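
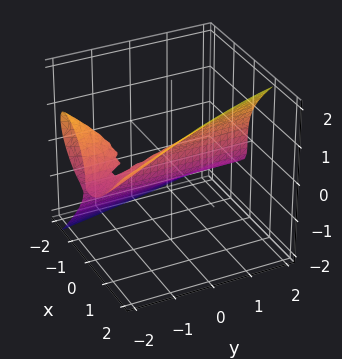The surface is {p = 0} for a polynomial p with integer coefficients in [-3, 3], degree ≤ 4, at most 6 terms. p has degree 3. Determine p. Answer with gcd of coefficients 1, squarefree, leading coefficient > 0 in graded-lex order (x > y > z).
3*x^3 + 3*x*y*z - 3*z^3 + 2*x*y + 3*x

1. The degree is 3 — the shape is more complex than any degree-2 surface.
2. From the visible intercepts: it meets the z-axis at z = 0 (among the integer gridlines); it crosses the x-axis at the gridline x = 0; every point of the y-axis in the box is on the surface.
3. Together with the visible shape, these determine p as stated.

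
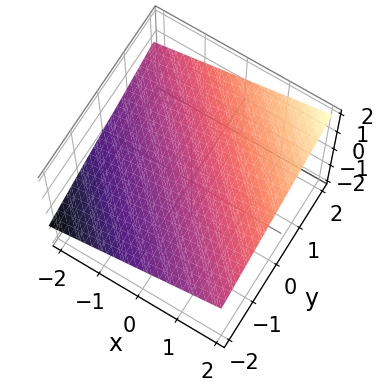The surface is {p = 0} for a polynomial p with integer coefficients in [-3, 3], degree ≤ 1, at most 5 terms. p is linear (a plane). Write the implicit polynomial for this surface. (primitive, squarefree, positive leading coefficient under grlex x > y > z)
x + y - 3*z + 2

First, the degree is 1 — every cross-section is a straight line — this is a plane.
Then, against the integer gridlines: one x-axis crossing is at x = -2; it crosses the y-axis at the gridline y = -2.
Finally, solving for integer coefficients yields p as stated.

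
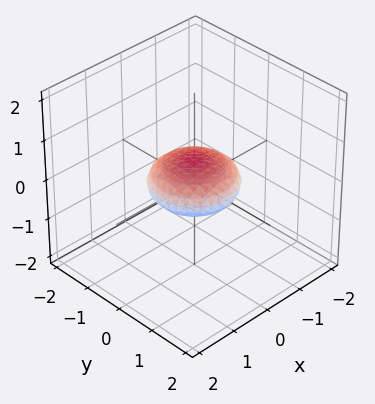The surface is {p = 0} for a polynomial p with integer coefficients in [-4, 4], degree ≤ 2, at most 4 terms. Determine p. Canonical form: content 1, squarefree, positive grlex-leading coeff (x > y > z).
deg p = 2.
Symmetries: rotational symmetry about the z-axis ⇒ p depends on x, y only through x² + y².
Reading off the gridlines: among the integer gridlines, it crosses the x-axis at x ∈ {-1, 1}; among the integer gridlines, it crosses the y-axis at y ∈ {-1, 1}; a circular section at z = 0 has radius exactly 1.
The integer polynomial consistent with all of this is the stated p.

x^2 + y^2 + 3*z^2 - 1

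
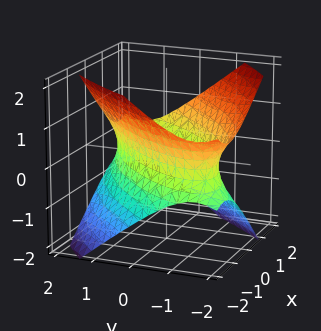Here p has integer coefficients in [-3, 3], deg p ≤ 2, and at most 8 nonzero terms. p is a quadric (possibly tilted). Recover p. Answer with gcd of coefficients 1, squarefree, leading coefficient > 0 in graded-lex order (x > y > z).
2*x^2 - 3*x*y - x*z + 2*y^2 - 3*z^2 - 3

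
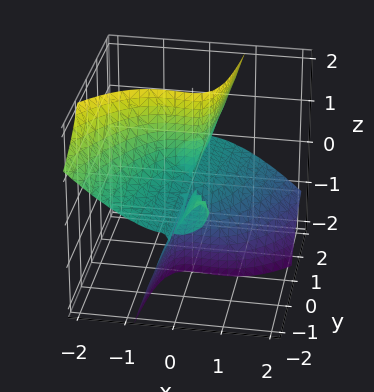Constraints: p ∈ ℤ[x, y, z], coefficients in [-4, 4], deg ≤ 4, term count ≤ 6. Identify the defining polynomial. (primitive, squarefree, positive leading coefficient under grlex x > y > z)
1. The picture has 2 separate pieces.
2. deg p = 3.
3. Observable constraints: every point of the z-axis in the box is on the surface; it meets the x-axis at x = 0 (among the integer gridlines); the visible y-axis segment lies entirely on the surface.
4. These observations pin down the coefficients.

2*x^3 + x^2*z + 2*x*y*z - y*z^2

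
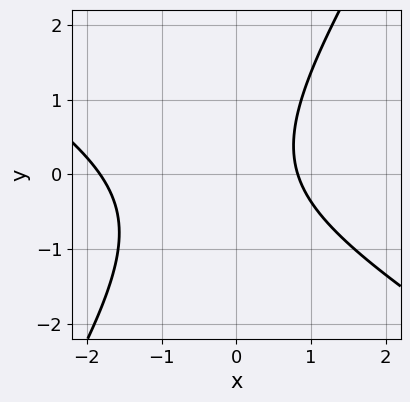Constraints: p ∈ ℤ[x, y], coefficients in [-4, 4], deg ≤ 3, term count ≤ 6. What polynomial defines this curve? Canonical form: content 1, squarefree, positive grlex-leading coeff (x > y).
2*x^2 + 2*x*y - 2*y^2 + 2*x - 3

First, degree: the shape is more complex than any degree-1 curve, so deg p = 2.
Next, from the axis intercepts and sections: the curve avoids every integer y-axis point in the box.
Finally, fitting integer coefficients to these (and the overall shape) gives p.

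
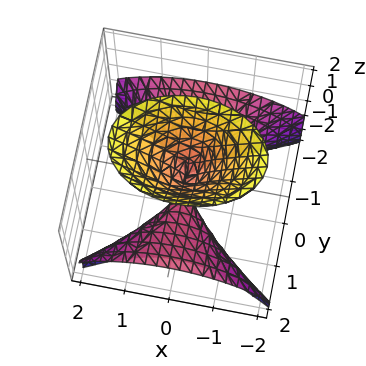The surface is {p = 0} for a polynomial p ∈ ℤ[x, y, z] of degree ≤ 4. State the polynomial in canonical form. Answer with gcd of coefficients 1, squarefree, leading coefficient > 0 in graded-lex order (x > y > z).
First, the picture has 3 separate pieces.
Next, degree: no degree-2 surface has this shape, so deg p = 3.
Next, reading off the gridlines: it meets the x-axis at x = 0 (among the integer gridlines); it crosses the z-axis at the gridline z = 0; the visible y-axis segment lies entirely on the surface.
Finally, putting this together gives p.

3*y^2*z - z^3 + 3*x^2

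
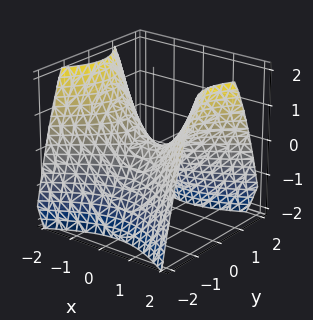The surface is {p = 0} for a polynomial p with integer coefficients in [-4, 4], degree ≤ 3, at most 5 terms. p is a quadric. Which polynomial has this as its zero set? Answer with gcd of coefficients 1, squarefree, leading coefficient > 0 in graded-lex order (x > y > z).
1. deg p = 2.
2. Symmetries: it's symmetric under x → −x, forcing even powers of x; it's symmetric under y → −y, forcing even powers of y.
3. Observable constraints: it meets the x-axis at x = 0 (among the integer gridlines); it crosses the y-axis at the gridline y = 0; it crosses the z-axis at the gridline z = 0.
4. Together with the visible shape, these determine p as stated.

2*x^2 - 3*y^2 - 3*z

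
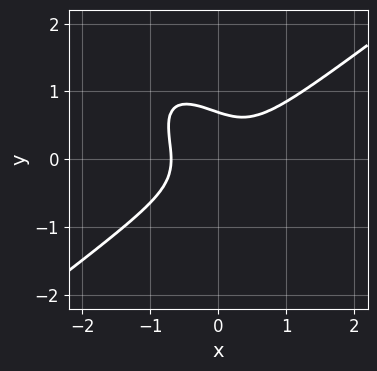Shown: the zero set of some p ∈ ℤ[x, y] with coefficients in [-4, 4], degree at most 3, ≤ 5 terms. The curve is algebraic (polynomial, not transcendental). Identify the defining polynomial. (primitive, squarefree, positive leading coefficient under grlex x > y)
3*x^3 - 3*x*y^2 - 3*y^3 + 1

deg p = 3.
Putting this together gives p.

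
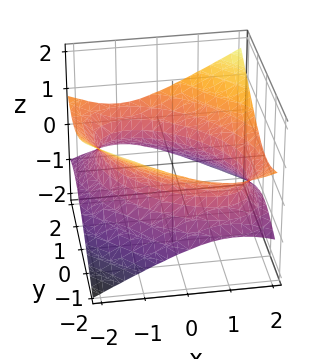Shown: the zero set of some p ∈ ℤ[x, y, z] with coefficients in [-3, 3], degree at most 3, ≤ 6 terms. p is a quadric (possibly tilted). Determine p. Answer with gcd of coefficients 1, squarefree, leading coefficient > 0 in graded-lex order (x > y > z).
x^2 + x*y + y^2 - 3*z^2 - 2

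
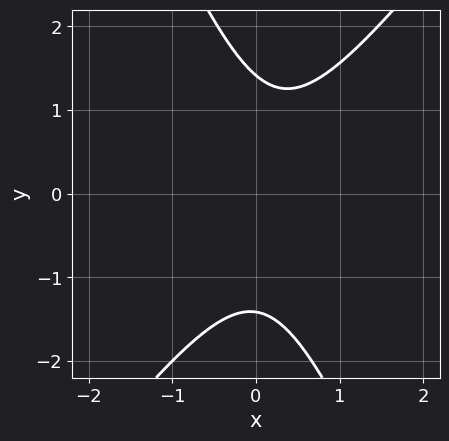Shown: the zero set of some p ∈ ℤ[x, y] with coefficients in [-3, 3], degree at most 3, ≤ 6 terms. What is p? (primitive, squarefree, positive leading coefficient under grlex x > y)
The degree is 2 — the shape is more complex than any degree-1 curve.
Reading off the gridlines: no x-intercept at any integer in the box.
Matching integer coefficients to the picture gives p.

3*x^2 - x*y - y^2 - x + 2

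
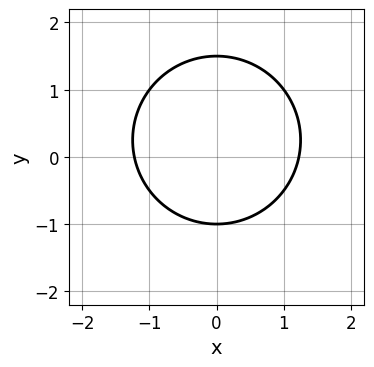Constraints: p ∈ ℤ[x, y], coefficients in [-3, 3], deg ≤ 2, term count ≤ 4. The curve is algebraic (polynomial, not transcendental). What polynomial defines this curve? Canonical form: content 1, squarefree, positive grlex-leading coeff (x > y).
2*x^2 + 2*y^2 - y - 3

1. deg p = 2. A generic line meets the curve in up to 2 points.
2. Symmetries: mirror symmetry x ↦ −x ⇒ only even powers of x.
3. Reading off the gridlines: one y-axis crossing is at y = -1.
4. Assembling these constraints gives the stated polynomial.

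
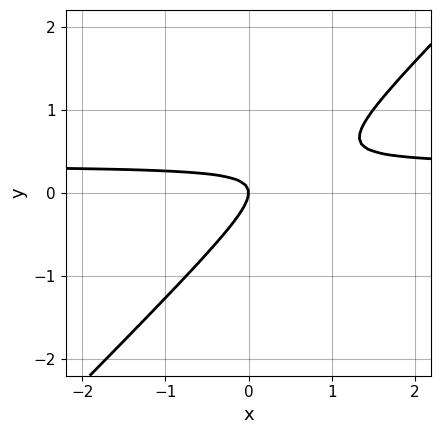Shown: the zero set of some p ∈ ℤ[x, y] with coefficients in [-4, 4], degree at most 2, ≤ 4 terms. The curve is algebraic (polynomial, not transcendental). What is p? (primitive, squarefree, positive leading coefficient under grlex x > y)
The degree is 2 — a generic line meets the curve in up to 2 points.
Checking where it meets the axes: it meets the x-axis at x = 0 (among the integer gridlines); it crosses the y-axis at the gridline y = 0.
Solving for integer coefficients yields p as stated.

3*x*y - 3*y^2 - x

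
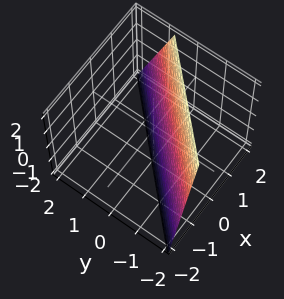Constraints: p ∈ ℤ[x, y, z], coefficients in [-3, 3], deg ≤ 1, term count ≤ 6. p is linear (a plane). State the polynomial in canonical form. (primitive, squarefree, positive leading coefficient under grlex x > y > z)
3*x - 3*y - z - 2

(a) deg p = 1.
(b) Reading off the gridlines: one z-axis crossing is at z = -2.
(c) Assembling these constraints gives the stated polynomial.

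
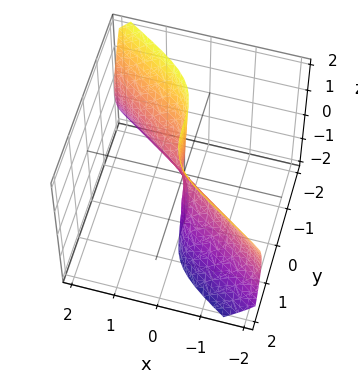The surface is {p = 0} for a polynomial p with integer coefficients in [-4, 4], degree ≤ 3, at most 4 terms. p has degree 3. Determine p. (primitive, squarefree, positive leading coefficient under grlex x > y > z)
x^3 + 2*x*z^2 + 2*y^3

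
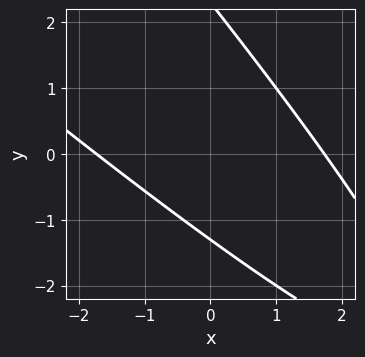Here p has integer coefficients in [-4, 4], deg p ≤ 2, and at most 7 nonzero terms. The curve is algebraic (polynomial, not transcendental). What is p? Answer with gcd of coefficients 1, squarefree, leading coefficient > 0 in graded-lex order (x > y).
x^2 + 2*x*y + y^2 - y - 3

First, degree: a generic line meets the curve in up to 2 points, so deg p = 2.
Finally, matching integer coefficients to the picture gives p.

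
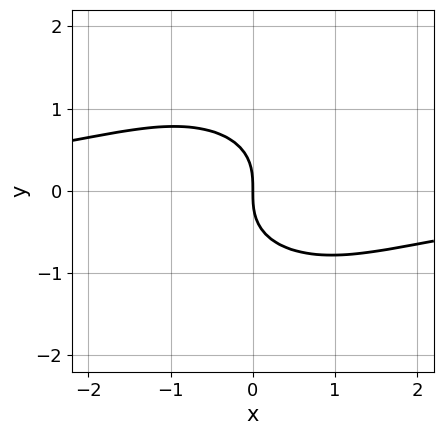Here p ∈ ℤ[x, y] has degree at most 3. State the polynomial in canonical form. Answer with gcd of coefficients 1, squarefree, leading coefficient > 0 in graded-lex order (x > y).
First, the degree is 3 — the shape is more complex than any degree-2 curve.
Next, against the integer gridlines: it meets the y-axis at y = 0 (among the integer gridlines); it meets the x-axis at x = 0 (among the integer gridlines).
Finally, matching integer coefficients to the picture gives p.

2*x^2*y + 3*y^3 + 3*x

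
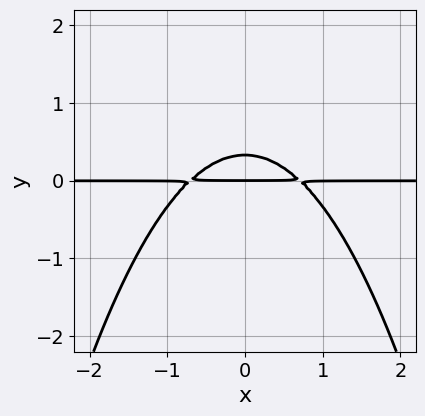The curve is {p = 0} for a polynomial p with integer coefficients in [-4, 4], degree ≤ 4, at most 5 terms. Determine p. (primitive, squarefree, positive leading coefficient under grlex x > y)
2*x^2*y + 3*y^2 - y

1. Degree: the shape is more complex than any degree-2 curve, so deg p = 3.
2. Symmetries: it's symmetric under x → −x, forcing even powers of x.
3. Observable constraints: every point of the x-axis in the box is on the curve; one y-axis crossing is at y = 0.
4. Fitting integer coefficients to these (and the overall shape) gives p.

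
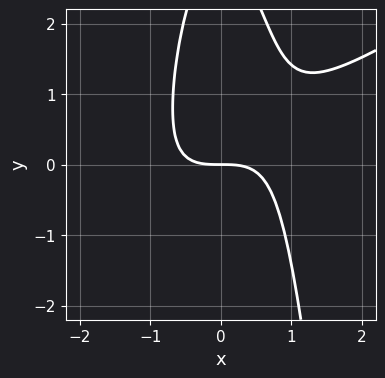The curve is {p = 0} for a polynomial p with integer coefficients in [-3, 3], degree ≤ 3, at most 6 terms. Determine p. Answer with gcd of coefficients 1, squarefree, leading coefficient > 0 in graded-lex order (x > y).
2*x^3 - 3*x^2*y - y^2 + 3*y

First, deg p = 3.
Then, from the axis intercepts and sections: one x-axis crossing is at x = 0; it meets the y-axis at y = 0 (among the integer gridlines).
Finally, these observations pin down the coefficients.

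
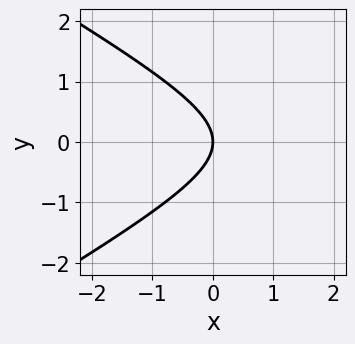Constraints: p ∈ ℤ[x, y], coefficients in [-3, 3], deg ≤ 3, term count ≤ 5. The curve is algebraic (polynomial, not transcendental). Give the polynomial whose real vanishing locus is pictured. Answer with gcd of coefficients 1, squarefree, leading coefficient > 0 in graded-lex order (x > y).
x^2 - 3*y^2 - 3*x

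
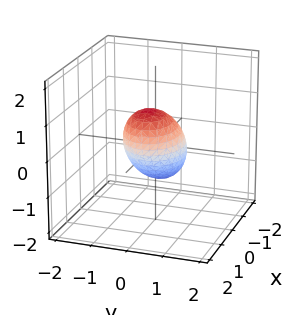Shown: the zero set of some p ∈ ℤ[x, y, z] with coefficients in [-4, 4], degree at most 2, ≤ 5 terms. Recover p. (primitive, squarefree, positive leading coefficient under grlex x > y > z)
First, deg p = 2. No degree-1 surface has this shape.
Then, from the axis intercepts and sections: among the integer gridlines, it crosses the z-axis at z ∈ {-1, 1}; the x-axis gridline crossings are at x ∈ {-1, 1}.
Finally, putting this together gives p.

2*x^2 - 2*x*z + 3*y^2 + 2*z^2 - 2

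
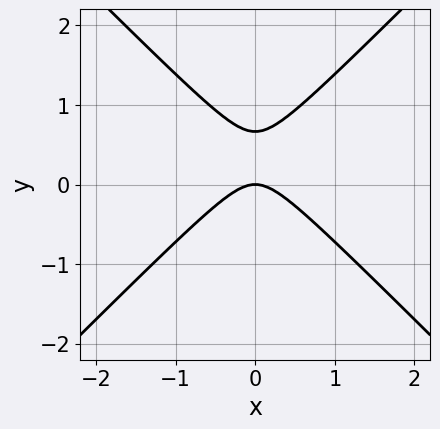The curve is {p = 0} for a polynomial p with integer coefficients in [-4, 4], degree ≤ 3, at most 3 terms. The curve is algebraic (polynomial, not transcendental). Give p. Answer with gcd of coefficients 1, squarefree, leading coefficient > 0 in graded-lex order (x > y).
3*x^2 - 3*y^2 + 2*y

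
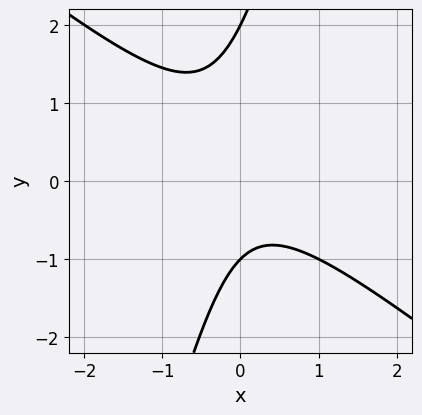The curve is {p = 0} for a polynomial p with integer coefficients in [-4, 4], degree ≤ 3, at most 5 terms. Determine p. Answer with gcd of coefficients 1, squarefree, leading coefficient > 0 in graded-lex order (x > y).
3*x^2 + 3*x*y - y^2 + y + 2

First, the degree is 2 — the shape is more complex than any degree-1 curve.
Next, reading off the gridlines: the y-axis gridline crossings are at y ∈ {-1, 2}; the curve avoids every integer x-axis point in the box.
Finally, matching integer coefficients to the picture gives p.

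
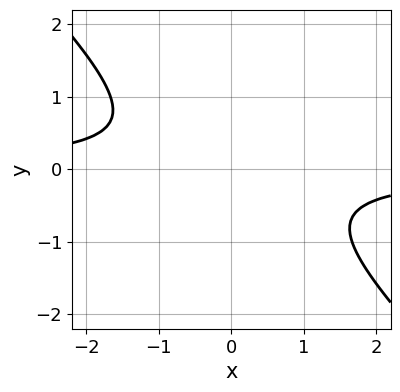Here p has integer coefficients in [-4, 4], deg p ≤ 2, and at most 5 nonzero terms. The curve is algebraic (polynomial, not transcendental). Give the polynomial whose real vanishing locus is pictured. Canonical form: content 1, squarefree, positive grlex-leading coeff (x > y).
First, the degree is 2 — no degree-1 curve has this shape.
Next, from the visible intercepts: it misses every integer gridline on the y-axis; it misses every integer gridline on the x-axis.
Finally, together with the visible shape, these determine p as stated.

3*x*y + 3*y^2 + 2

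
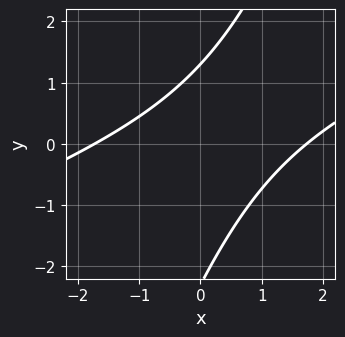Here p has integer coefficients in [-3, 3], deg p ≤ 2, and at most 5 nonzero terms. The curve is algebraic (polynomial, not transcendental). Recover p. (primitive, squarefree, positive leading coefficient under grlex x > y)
x^2 - 3*x*y + y^2 + y - 3

The degree is 2 — a generic line meets the curve in up to 2 points.
Solving for integer coefficients yields p as stated.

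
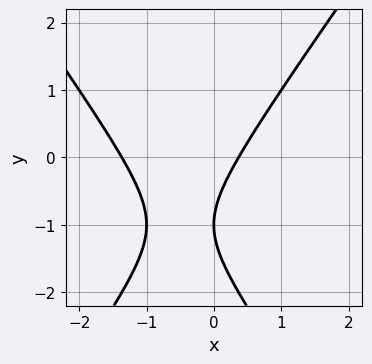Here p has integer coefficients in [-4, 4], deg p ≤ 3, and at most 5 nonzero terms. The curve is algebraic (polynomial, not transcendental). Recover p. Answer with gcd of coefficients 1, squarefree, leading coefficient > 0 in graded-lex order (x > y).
(a) Degree: the shape is more complex than any degree-1 curve, so deg p = 2.
(b) From the visible intercepts: one y-axis crossing is at y = -1.
(c) These observations pin down the coefficients.

2*x^2 - y^2 + 2*x - 2*y - 1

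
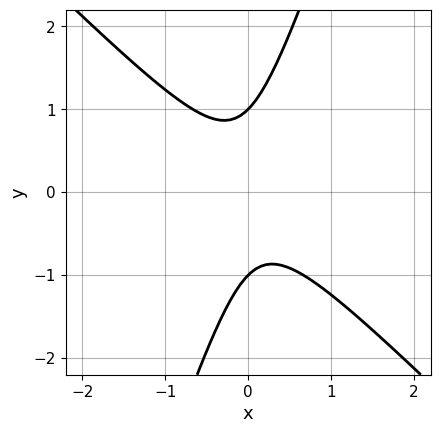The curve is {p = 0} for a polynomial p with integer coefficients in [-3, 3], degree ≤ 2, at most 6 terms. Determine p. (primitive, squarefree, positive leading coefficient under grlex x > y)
(a) The degree is 2 — no degree-1 curve has this shape.
(b) Reading off the gridlines: no x-intercept at any integer in the box; among the integer gridlines, it crosses the y-axis at y ∈ {-1, 1}.
(c) These observations pin down the coefficients.

3*x^2 + 2*x*y - y^2 + 1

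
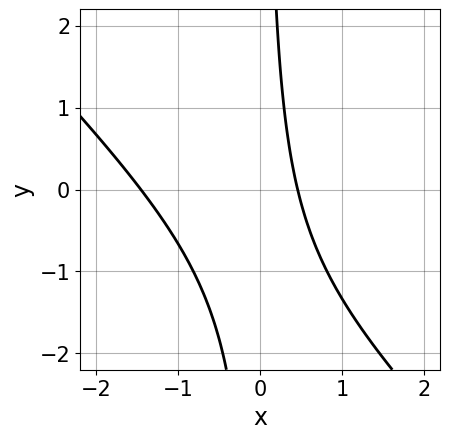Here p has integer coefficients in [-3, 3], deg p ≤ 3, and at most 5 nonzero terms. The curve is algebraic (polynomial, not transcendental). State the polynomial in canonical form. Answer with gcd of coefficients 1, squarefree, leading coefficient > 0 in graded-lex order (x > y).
3*x^2 + 3*x*y + 3*x - 2

(a) The degree is 2 — a generic line meets the curve in up to 2 points.
(b) Checking where it meets the axes: no y-intercept at any integer in the box.
(c) Matching integer coefficients to the picture gives p.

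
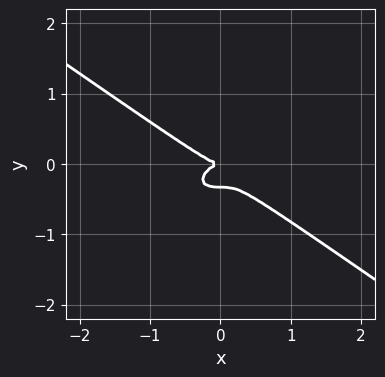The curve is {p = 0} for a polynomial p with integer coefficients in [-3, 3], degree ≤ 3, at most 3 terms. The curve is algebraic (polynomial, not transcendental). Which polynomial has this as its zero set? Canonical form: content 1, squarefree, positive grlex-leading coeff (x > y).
The degree is 3 — a generic line meets the curve in up to 3 points.
Checking where it meets the axes: one y-axis crossing is at y = 0; it meets the x-axis at x = 0 (among the integer gridlines).
Solving for integer coefficients yields p as stated.

x^3 + 3*y^3 + y^2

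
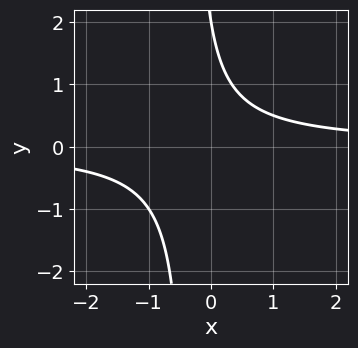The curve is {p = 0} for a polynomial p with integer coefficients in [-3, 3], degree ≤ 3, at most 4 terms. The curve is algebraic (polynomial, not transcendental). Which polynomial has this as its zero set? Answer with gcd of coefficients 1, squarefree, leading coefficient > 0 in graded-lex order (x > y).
3*x*y + y - 2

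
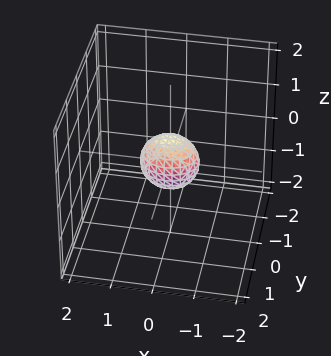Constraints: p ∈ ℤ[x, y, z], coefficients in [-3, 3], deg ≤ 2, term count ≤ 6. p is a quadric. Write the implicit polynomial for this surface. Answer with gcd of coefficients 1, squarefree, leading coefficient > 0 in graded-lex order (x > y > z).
2*x^2 + 3*y^2 + 2*z^2 - 1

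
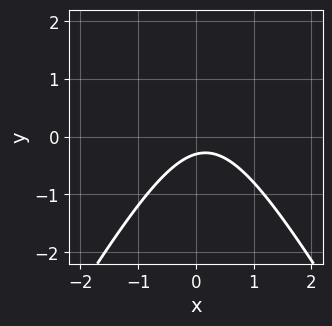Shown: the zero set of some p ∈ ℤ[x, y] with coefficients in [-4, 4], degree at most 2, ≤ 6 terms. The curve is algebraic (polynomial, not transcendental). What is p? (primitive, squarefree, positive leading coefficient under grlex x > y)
3*x^2 - y^2 - x + 3*y + 1

(a) deg p = 2.
(b) Reading off the gridlines: it misses every integer gridline on the x-axis.
(c) Together with the visible shape, these determine p as stated.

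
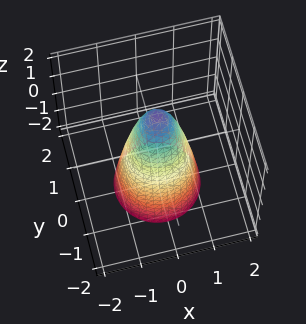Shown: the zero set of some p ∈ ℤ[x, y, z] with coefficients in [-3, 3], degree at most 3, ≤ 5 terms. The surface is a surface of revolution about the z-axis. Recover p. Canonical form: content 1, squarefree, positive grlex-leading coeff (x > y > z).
3*x^2 + 3*y^2 + z - 2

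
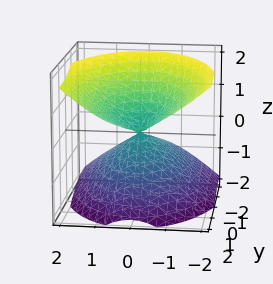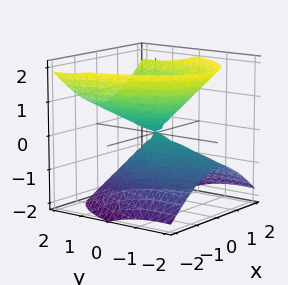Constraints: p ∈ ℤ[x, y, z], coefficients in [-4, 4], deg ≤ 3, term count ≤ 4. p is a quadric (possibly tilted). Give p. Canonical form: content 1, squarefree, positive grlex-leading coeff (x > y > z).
First, the degree is 2 — a generic line meets the surface in up to 2 points.
Next, reading off the gridlines: it crosses the z-axis at the gridline z = 0; one x-axis crossing is at x = 0; one y-axis crossing is at y = 0.
Finally, fitting integer coefficients to these (and the overall shape) gives p.

3*x^2 + y^2 - 2*y*z - 3*z^2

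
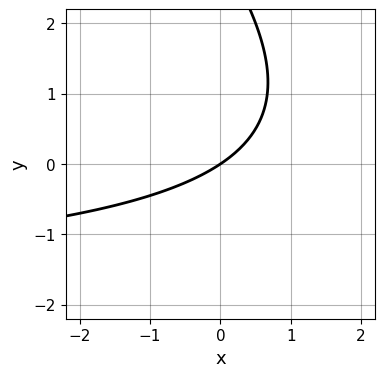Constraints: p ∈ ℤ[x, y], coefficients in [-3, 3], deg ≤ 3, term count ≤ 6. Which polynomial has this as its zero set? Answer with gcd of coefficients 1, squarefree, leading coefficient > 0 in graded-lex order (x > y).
1. The degree is 2 — no degree-1 curve has this shape.
2. From the axis intercepts and sections: it crosses the x-axis at the gridline x = 0; it meets the y-axis at y = 0 (among the integer gridlines).
3. Fitting integer coefficients to these (and the overall shape) gives p.

x*y + y^2 + 2*x - 3*y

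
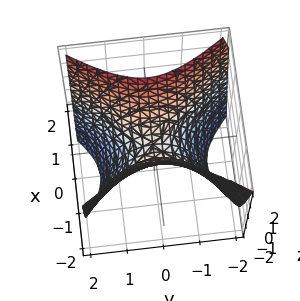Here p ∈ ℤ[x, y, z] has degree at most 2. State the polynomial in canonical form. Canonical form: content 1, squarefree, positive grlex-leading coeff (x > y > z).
Degree: a hyperbolic paraboloid; a quadric, so deg p = 2.
Symmetries: mirror symmetry x ↦ −x ⇒ only even powers of x; the y ↦ −y reflection is a symmetry, so y appears only in even powers.
Reading off the gridlines: one z-axis crossing is at z = 0; one x-axis crossing is at x = 0; it meets the y-axis at y = 0 (among the integer gridlines).
Assembling these constraints gives the stated polynomial.

3*x^2 - 2*y^2 - 2*z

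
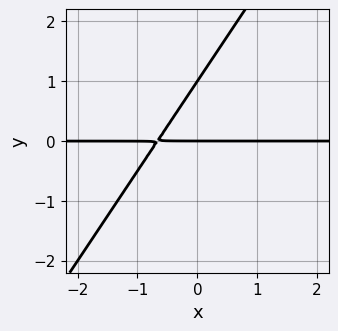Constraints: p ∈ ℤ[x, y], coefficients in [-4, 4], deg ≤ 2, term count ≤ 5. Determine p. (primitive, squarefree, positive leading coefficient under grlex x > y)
1. deg p = 2. A generic line meets the curve in up to 2 points.
2. Reading off the gridlines: the visible x-axis segment lies entirely on the curve; the y-axis gridline crossings are at y ∈ {0, 1}.
3. Solving for integer coefficients yields p as stated.

3*x*y - 2*y^2 + 2*y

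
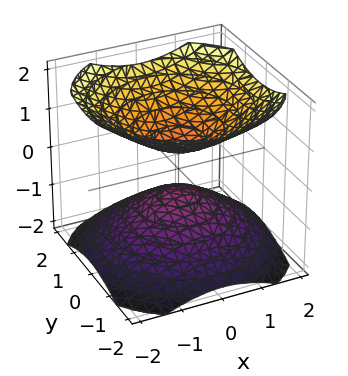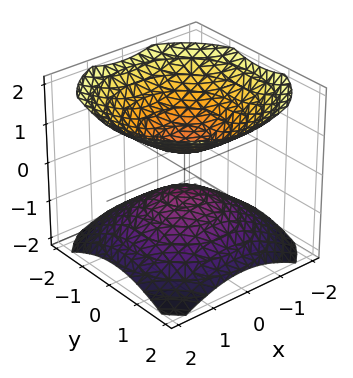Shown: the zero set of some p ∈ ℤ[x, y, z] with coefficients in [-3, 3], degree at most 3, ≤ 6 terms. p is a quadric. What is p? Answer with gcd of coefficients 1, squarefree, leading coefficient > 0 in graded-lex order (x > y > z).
2*x^2 + 2*y^2 - 3*z^2 + 1

I count 2 distinct pieces.
deg p = 2.
Symmetries: mirror symmetry z ↦ −z ⇒ only even powers of z; the z-axis is an axis of rotation, so x and y enter only as x² + y².
From the visible intercepts: it misses every integer gridline on the x-axis; a circular section at z = 1 has radius exactly 1; it misses every integer gridline on the y-axis.
Matching integer coefficients to the picture gives p.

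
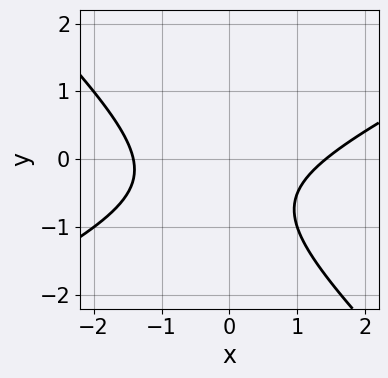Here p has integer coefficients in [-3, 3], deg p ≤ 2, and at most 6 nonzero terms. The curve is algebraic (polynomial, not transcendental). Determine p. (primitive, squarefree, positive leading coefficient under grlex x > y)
The degree is 2 — no degree-1 curve has this shape.
Checking where it meets the axes: it misses every integer gridline on the y-axis.
These observations pin down the coefficients.

x^2 - x*y - 2*y^2 - 2*y - 2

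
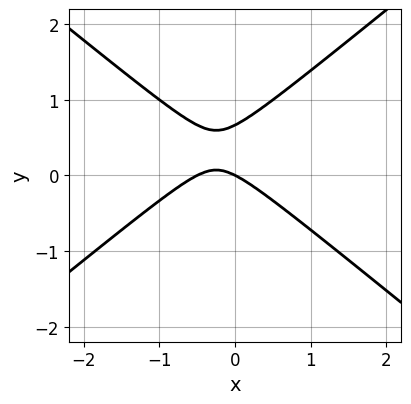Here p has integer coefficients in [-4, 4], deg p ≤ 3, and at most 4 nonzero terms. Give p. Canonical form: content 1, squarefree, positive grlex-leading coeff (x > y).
2*x^2 - 3*y^2 + x + 2*y

1. Degree: a generic line meets the curve in up to 2 points, so deg p = 2.
2. Observable constraints: one y-axis crossing is at y = 0; it meets the x-axis at x = 0 (among the integer gridlines).
3. Solving for integer coefficients yields p as stated.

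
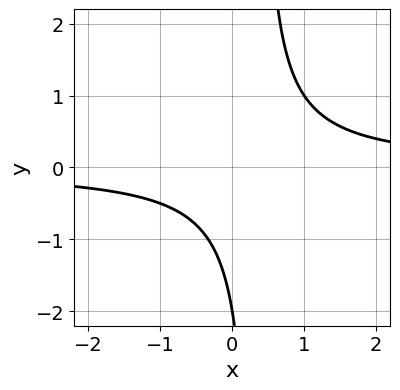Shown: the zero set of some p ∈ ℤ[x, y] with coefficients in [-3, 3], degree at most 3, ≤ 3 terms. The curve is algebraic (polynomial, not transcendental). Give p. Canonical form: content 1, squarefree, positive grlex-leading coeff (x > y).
3*x*y - y - 2

(a) Degree: the shape is more complex than any degree-1 curve, so deg p = 2.
(b) Against the integer gridlines: it crosses the y-axis at the gridline y = -2; no x-intercept at any integer in the box.
(c) The integer polynomial consistent with all of this is the stated p.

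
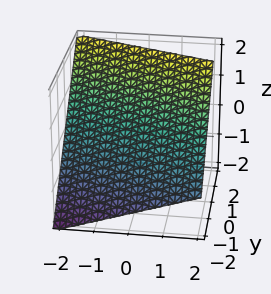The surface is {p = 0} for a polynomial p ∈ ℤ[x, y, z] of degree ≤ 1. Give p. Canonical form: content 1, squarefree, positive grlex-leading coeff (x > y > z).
x + 3*y - 3*z + 2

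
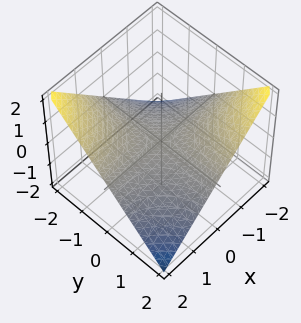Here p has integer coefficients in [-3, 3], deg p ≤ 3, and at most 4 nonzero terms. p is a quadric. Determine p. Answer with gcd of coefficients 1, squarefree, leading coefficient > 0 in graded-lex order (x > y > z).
x*y + 2*z

(a) The degree is 2 — a saddle surface; a quadric.
(b) From the axis intercepts and sections: the visible x-axis segment lies entirely on the surface; it crosses the z-axis at the gridline z = 0; the visible y-axis segment lies entirely on the surface.
(c) These observations pin down the coefficients.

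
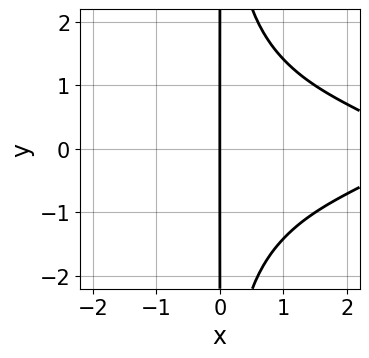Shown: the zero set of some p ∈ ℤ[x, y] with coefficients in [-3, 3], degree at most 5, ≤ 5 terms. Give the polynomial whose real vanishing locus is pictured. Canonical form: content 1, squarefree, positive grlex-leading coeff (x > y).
x^2*y^2 + x^2 - 3*x

1. Degree: a generic line meets the curve in up to 4 points, so deg p = 4.
2. Symmetries: mirror symmetry y ↦ −y ⇒ only even powers of y.
3. Checking where it meets the axes: every point of the y-axis in the box is on the curve; it meets the x-axis at x = 0 (among the integer gridlines).
4. These observations pin down the coefficients.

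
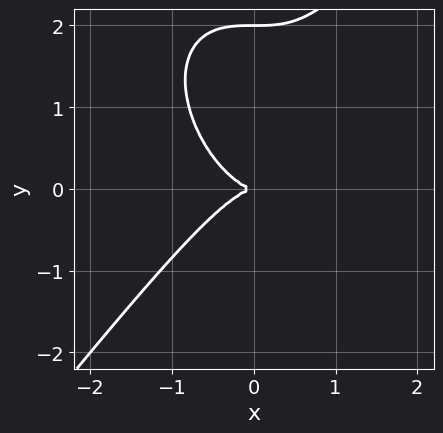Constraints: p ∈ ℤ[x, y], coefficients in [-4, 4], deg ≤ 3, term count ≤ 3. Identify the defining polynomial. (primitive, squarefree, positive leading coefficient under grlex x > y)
(a) Degree: the shape is more complex than any degree-2 curve, so deg p = 3.
(b) From the visible intercepts: it crosses the x-axis at the gridline x = 0; the y-axis gridline crossings are at y ∈ {0, 2}.
(c) Together with the visible shape, these determine p as stated.

2*x^3 - y^3 + 2*y^2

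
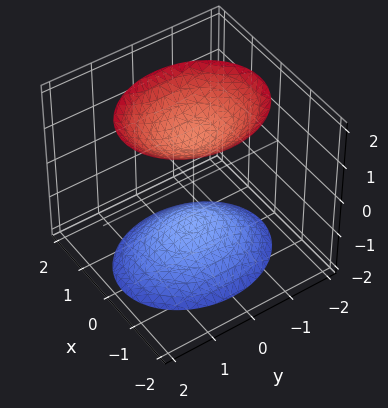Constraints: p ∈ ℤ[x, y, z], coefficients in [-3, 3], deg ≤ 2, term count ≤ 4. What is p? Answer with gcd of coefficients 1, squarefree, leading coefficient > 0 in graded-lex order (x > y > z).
3*x^2 + 2*y^2 - 2*z^2 + 3

The picture has 2 separate pieces. Treating them together as one polynomial.
Degree: two separate bowl-shaped sheets opening away from each other; a quadric, so deg p = 2.
Symmetries: the y ↦ −y reflection is a symmetry, so y appears only in even powers; it's symmetric under x → −x, forcing even powers of x; the z ↦ −z reflection is a symmetry, so z appears only in even powers.
Observable constraints: no x-intercept at any integer in the box; no y-intercept at any integer in the box.
Putting this together gives p.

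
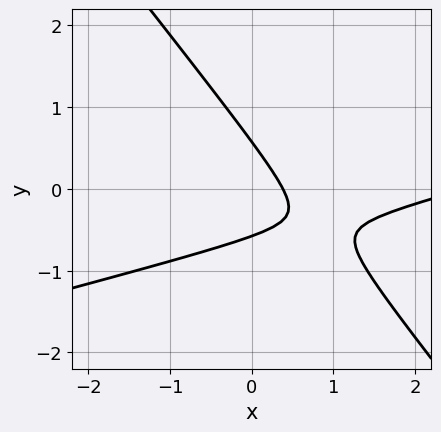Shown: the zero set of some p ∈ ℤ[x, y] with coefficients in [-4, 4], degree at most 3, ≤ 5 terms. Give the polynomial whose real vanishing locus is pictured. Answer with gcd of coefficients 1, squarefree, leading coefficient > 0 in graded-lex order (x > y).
x^2 - 3*x*y - 3*y^2 - 3*x + 1

(a) deg p = 2.
(b) Solving for integer coefficients yields p as stated.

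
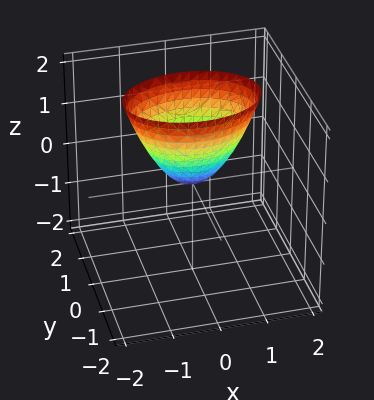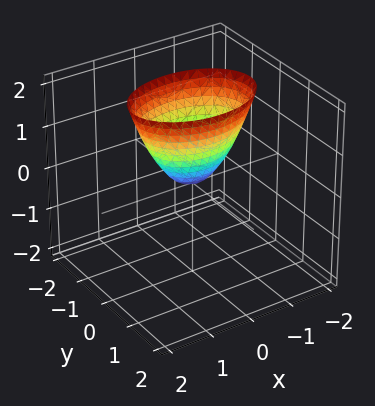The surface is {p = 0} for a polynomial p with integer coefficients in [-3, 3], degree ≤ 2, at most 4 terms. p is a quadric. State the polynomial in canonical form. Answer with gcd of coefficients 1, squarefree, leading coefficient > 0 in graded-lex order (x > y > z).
x^2 + 2*y^2 - z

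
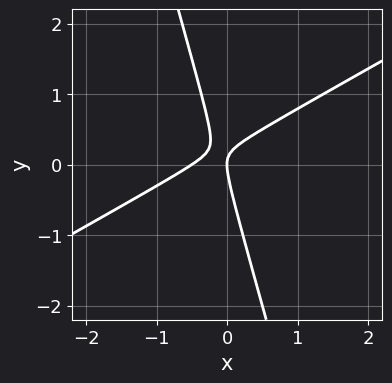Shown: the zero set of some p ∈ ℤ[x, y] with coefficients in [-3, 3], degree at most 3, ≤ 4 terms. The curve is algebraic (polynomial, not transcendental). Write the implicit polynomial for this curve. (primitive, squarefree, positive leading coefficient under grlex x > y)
2*x^2 - 3*x*y - y^2 + x

1. deg p = 2. A generic line meets the curve in up to 2 points.
2. From the axis intercepts and sections: it meets the x-axis at x = 0 (among the integer gridlines); one y-axis crossing is at y = 0.
3. These observations pin down the coefficients.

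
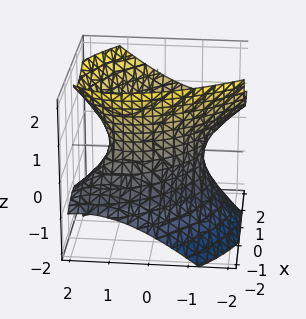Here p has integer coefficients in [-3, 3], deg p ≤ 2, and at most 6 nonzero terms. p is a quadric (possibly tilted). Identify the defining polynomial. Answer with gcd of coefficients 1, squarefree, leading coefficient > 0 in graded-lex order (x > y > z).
1. Degree: the shape is more complex than any degree-1 surface, so deg p = 2.
2. Observable constraints: among the integer gridlines, it crosses the y-axis at y ∈ {-1, 1}; no z-intercept at any integer in the box.
3. Matching integer coefficients to the picture gives p.

3*x^2 + 3*x*y - 3*x*z + 2*y^2 - 2*z^2 - 2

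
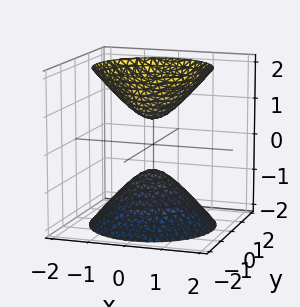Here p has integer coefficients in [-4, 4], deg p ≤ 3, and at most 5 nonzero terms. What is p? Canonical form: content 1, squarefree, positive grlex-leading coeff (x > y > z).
First, I count 2 distinct pieces.
Next, deg p = 2.
Then, symmetries: every cross-section ⟂ z is a circle, so x, y appear only via x² + y².
Next, checking where it meets the axes: the surface avoids every integer y-axis point in the box; the surface avoids every integer x-axis point in the box.
Finally, these observations pin down the coefficients.

3*x^2 + 3*y^2 - 2*z^2 + 1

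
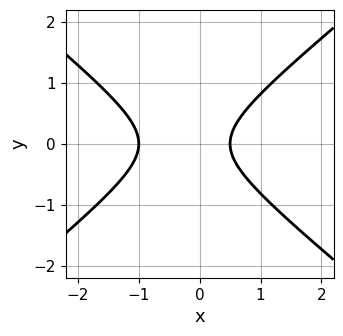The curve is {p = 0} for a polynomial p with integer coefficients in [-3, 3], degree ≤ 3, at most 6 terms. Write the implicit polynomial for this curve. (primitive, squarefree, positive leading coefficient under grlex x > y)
2*x^2 - 3*y^2 + x - 1

The degree is 2 — the shape is more complex than any degree-1 curve.
Symmetries: it's symmetric under y → −y, forcing even powers of y.
From the visible intercepts: no y-intercept at any integer in the box; it meets the x-axis at x = -1 (among the integer gridlines).
These observations pin down the coefficients.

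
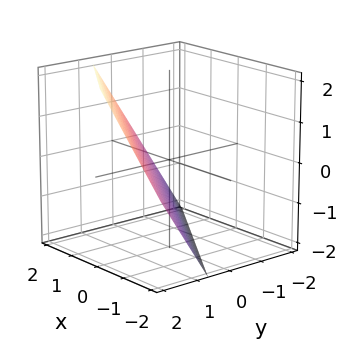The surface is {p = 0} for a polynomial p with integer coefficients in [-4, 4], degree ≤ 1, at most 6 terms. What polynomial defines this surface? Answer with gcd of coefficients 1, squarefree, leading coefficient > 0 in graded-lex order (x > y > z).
2*x + 3*y - 2*z - 2

Degree: every cross-section is a straight line — this is a plane, so deg p = 1.
Checking where it meets the axes: it crosses the x-axis at the gridline x = 1; it meets the z-axis at z = -1 (among the integer gridlines).
Putting this together gives p.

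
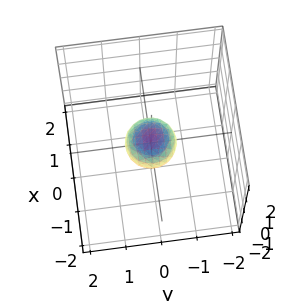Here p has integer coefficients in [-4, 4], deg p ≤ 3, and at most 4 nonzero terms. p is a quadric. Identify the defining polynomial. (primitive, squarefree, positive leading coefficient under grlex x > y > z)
2*x^2 + 2*y^2 + 3*z^2 - 1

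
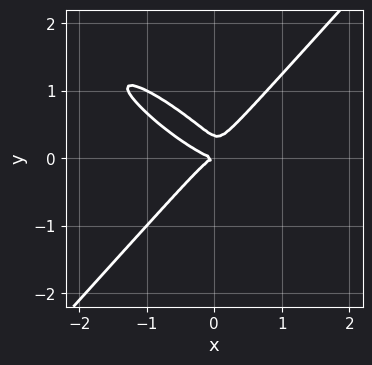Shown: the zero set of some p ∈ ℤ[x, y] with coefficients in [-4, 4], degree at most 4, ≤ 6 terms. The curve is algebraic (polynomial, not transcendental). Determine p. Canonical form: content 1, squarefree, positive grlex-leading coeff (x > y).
1. Degree: no degree-2 curve has this shape, so deg p = 3.
2. From the axis intercepts and sections: it meets the x-axis at x = 0 (among the integer gridlines); it crosses the y-axis at the gridline y = 0.
3. Assembling these constraints gives the stated polynomial.

2*x^3 + 3*x^2*y - x*y^2 - 3*y^3 + y^2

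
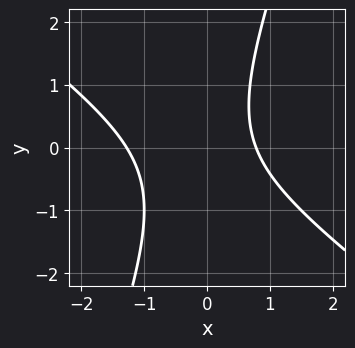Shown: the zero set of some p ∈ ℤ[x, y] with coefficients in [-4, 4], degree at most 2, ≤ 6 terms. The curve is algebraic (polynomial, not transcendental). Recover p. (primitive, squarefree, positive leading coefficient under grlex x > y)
2*x^2 + 2*x*y - y^2 + x - 2

First, deg p = 2. The shape is more complex than any degree-1 curve.
Next, reading off the gridlines: no y-intercept at any integer in the box.
Finally, the integer polynomial consistent with all of this is the stated p.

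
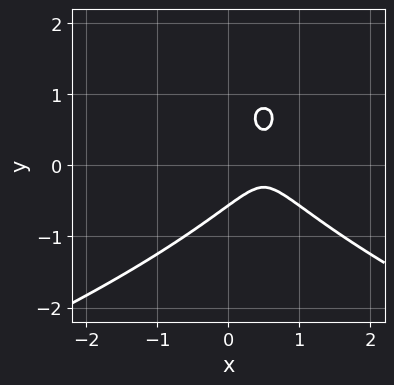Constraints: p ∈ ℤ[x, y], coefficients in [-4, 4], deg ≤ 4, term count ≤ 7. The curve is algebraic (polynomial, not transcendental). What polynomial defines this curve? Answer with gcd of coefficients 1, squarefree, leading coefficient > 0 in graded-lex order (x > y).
First, deg p = 3. A generic line meets the curve in up to 3 points.
Then, reading off the gridlines: no x-intercept at any integer in the box.
Finally, putting this together gives p.

2*y^3 + 3*x^2 - 2*y^2 - 3*x + 1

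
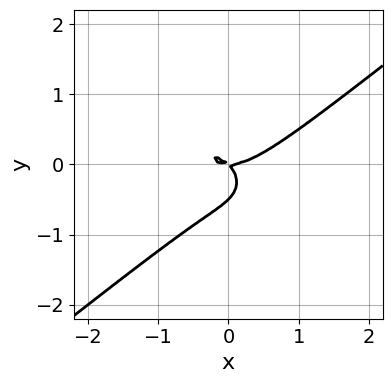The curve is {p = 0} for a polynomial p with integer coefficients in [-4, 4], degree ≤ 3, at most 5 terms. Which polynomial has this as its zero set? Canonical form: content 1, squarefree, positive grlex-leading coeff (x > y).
x^3 - 2*y^3 - x*y - y^2

Degree: the shape is more complex than any degree-2 curve, so deg p = 3.
Against the integer gridlines: it meets the x-axis at x = 0 (among the integer gridlines); it crosses the y-axis at the gridline y = 0.
Fitting integer coefficients to these (and the overall shape) gives p.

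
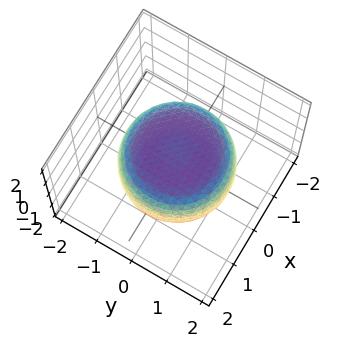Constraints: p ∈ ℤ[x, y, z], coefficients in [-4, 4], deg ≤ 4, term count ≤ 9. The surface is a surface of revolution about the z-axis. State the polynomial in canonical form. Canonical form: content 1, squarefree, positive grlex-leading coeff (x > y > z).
(a) deg p = 4.
(b) Symmetries: the surface is invariant under rotation about z: p = q(x² + y², z).
(c) Observable constraints: the z-axis gridline crossings are at z ∈ {-1, 1}; a circular section at z = -1 has radius exactly 1.
(d) Solving for integer coefficients yields p as stated.

x^4 + 2*x^2*y^2 + y^4 - x^2 - y^2 + 2*z^2 - 2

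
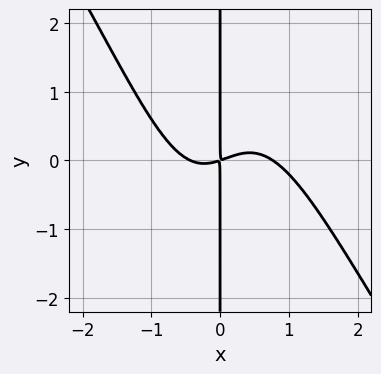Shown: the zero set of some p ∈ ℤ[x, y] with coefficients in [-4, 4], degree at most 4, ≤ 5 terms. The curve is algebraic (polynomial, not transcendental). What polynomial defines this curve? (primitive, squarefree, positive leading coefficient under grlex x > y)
3*x^4 + 2*x^3*y - x^3 - x^2 + 3*x*y

Degree: no degree-3 curve has this shape, so deg p = 4.
From the visible intercepts: the visible y-axis segment lies entirely on the curve.
The integer polynomial consistent with all of this is the stated p.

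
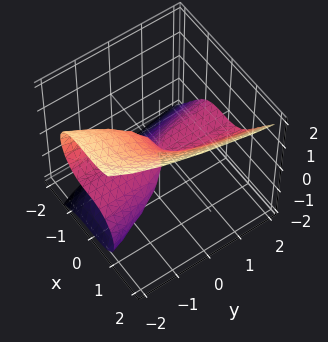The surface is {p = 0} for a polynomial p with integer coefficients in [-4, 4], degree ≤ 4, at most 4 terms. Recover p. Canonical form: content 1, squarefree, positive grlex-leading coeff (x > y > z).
3*x^3 - 2*z^3 - 3*y*z

First, the degree is 3 — no degree-2 surface has this shape.
Then, from the visible intercepts: the visible y-axis segment lies entirely on the surface; it crosses the z-axis at the gridline z = 0.
Finally, together with the visible shape, these determine p as stated.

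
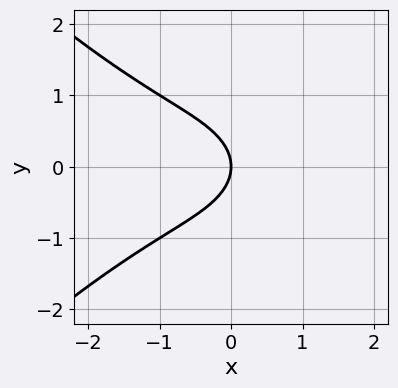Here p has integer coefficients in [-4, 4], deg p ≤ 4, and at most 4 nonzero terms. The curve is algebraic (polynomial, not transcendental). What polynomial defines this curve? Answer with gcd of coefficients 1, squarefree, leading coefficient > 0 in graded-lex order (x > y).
The degree is 3 — no degree-2 curve has this shape.
Symmetries: the y ↦ −y reflection is a symmetry, so y appears only in even powers.
Against the integer gridlines: one y-axis crossing is at y = 0; it meets the x-axis at x = 0 (among the integer gridlines).
Matching integer coefficients to the picture gives p.

x^3 - x*y^2 + 3*y^2 + 3*x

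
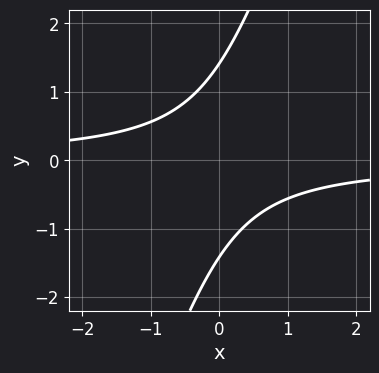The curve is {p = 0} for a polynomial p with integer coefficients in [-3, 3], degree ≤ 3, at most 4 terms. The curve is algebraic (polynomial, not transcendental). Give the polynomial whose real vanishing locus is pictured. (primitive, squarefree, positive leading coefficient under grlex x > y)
3*x*y - y^2 + 2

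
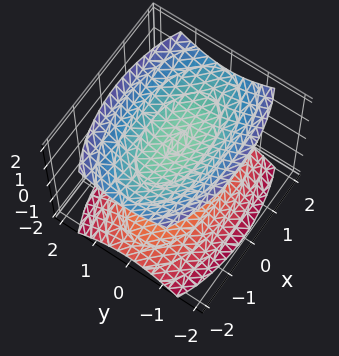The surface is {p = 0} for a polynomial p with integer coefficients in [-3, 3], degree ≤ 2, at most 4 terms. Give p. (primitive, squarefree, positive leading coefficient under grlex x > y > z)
There are 2 components.
deg p = 2.
Symmetries: it's symmetric under z → −z, forcing even powers of z; it's symmetric under x → −x, forcing even powers of x; the y ↦ −y reflection is a symmetry, so y appears only in even powers.
Against the integer gridlines: the surface avoids every integer x-axis point in the box; among the integer gridlines, it crosses the z-axis at z ∈ {-1, 1}.
Fitting integer coefficients to these (and the overall shape) gives p.

x^2 + 3*y^2 - 3*z^2 + 3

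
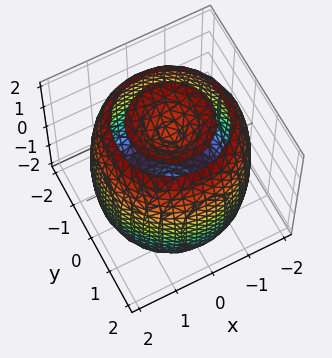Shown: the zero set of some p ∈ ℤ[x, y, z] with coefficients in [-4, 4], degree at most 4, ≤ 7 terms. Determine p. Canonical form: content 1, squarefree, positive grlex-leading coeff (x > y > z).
x^4 + 2*x^2*y^2 + y^4 - 3*x^2 - 3*y^2 + z^2 - 2

There are 2 components. They look like related sheets of one shape, so recover p as a whole.
The degree is 4 — no degree-3 surface has this shape.
By symmetry, the z-axis is an axis of rotation, so x and y enter only as x² + y².
Reading off the gridlines: a circular section at z = 0 has radius between 1 and 2.
Fitting integer coefficients to these (and the overall shape) gives p.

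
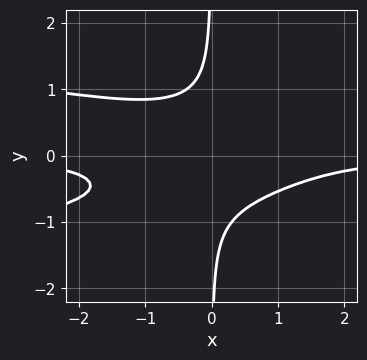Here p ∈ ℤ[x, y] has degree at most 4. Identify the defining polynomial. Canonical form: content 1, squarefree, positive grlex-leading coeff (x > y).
(a) deg p = 4. A generic line meets the curve in up to 4 points.
(b) Reading off the gridlines: it misses every integer gridline on the y-axis; no x-intercept at any integer in the box.
(c) The integer polynomial consistent with all of this is the stated p.

3*x*y^3 + x^2*y + 1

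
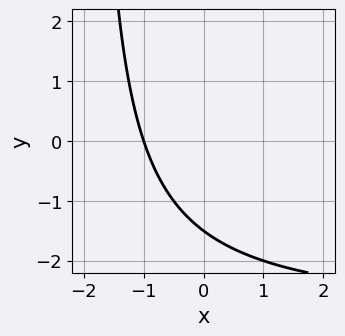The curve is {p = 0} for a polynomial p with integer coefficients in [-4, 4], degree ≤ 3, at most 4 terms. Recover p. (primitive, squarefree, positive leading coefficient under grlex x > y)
x*y + 3*x + 2*y + 3

1. deg p = 2.
2. From the visible intercepts: it meets the x-axis at x = -1 (among the integer gridlines).
3. Solving for integer coefficients yields p as stated.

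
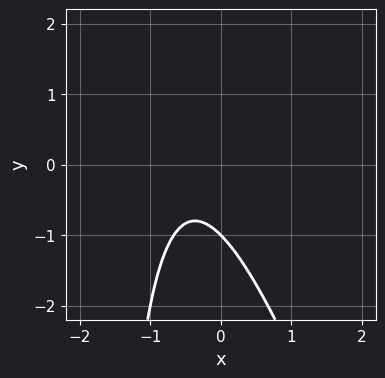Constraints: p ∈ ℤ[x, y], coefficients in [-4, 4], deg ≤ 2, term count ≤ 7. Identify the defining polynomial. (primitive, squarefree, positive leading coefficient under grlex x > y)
The degree is 2 — the shape is more complex than any degree-1 curve.
Observable constraints: it misses every integer gridline on the x-axis; one y-axis crossing is at y = -1.
Solving for integer coefficients yields p as stated.

3*x^2 + x*y + 3*x + 2*y + 2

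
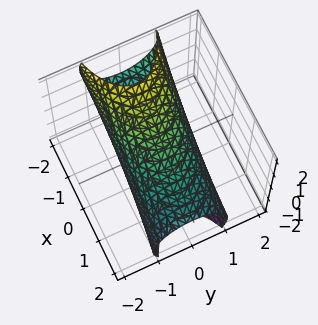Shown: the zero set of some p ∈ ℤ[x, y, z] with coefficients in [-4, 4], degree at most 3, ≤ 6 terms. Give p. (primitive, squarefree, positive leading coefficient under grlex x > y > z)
x^2 + 3*x*z + 3*y^2 + 2*z^2 - 3

(a) The degree is 2 — no degree-1 surface has this shape.
(b) From the axis intercepts and sections: among the integer gridlines, it crosses the y-axis at y ∈ {-1, 1}.
(c) Putting this together gives p.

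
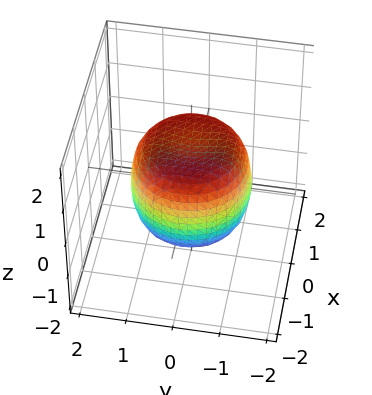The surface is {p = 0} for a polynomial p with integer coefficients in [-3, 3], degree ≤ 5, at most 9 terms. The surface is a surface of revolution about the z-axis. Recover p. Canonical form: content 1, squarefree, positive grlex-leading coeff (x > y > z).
The degree is 4 — a generic line meets the surface in up to 4 points.
By symmetry, the surface is invariant under rotation about z: p = q(x² + y², z).
Reading off the gridlines: among the integer gridlines, it crosses the z-axis at z ∈ {-1, 1}; a circular section at z = 0 has radius between 1 and 2.
Together with the visible shape, these determine p as stated.

x^4 + 2*x^2*y^2 + y^4 - x^2 - y^2 + z^2 - 1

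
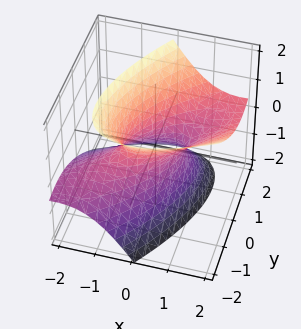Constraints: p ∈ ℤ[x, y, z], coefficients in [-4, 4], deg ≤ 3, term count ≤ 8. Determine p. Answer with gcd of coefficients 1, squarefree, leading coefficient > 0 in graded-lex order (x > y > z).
The degree is 2 — the shape is more complex than any degree-1 surface.
Reading off the gridlines: no z-intercept at any integer in the box.
Together with the visible shape, these determine p as stated.

2*x^2 - 3*x*y - 3*x*z + 2*y^2 - 2*z^2 - 1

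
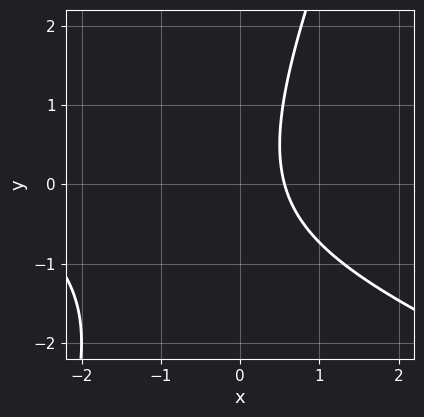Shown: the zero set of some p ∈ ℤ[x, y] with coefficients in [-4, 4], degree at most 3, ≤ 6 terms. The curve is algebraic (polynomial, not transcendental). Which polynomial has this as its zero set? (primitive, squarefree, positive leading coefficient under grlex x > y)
The degree is 2 — the shape is more complex than any degree-1 curve.
Observable constraints: it misses every integer gridline on the y-axis.
Together with the visible shape, these determine p as stated.

x^2 + 2*x*y - y^2 + 3*x - 2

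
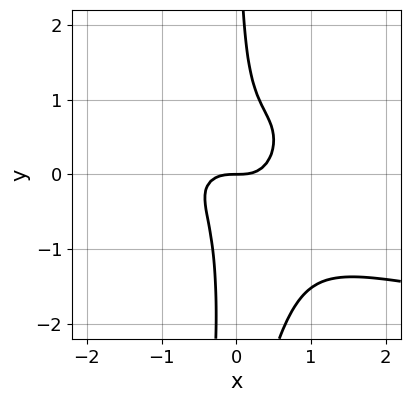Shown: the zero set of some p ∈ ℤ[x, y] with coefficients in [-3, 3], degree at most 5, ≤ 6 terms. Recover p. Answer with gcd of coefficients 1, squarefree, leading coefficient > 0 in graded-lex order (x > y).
3*x^2*y^2 - x*y^3 - 2*x^3 - 3*x*y^2 + y

(a) deg p = 4.
(b) Observable constraints: one y-axis crossing is at y = 0; one x-axis crossing is at x = 0.
(c) Solving for integer coefficients yields p as stated.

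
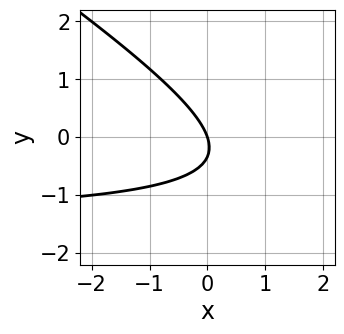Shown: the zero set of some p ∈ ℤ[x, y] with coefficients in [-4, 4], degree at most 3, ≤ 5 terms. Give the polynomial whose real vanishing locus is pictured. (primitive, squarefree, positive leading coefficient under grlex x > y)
The degree is 2 — no degree-1 curve has this shape.
Observable constraints: it crosses the y-axis at the gridline y = 0; it crosses the x-axis at the gridline x = 0.
These observations pin down the coefficients.

2*x*y + 3*y^2 + 3*x + y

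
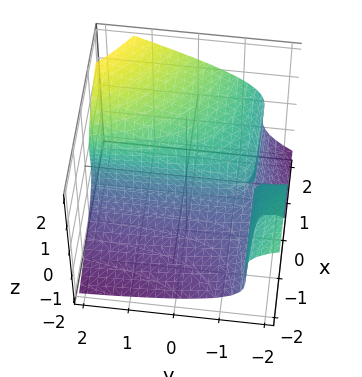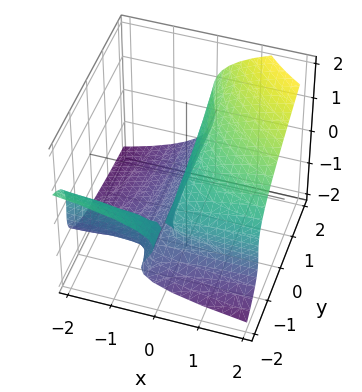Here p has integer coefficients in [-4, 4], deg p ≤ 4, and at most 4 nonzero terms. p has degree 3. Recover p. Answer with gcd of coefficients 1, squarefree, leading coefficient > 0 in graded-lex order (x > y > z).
1. deg p = 3.
2. Checking where it meets the axes: one x-axis crossing is at x = 0; one z-axis crossing is at z = 0; the visible y-axis segment lies entirely on the surface.
3. Together with the visible shape, these determine p as stated.

y*z^2 - 2*z^3 + 2*x*y + 3*x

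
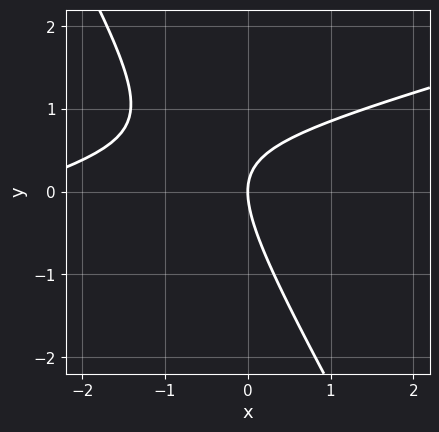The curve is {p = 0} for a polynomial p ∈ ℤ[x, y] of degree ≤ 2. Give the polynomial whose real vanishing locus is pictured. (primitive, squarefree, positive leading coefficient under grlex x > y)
(a) Degree: a generic line meets the curve in up to 2 points, so deg p = 2.
(b) Checking where it meets the axes: it crosses the x-axis at the gridline x = 0; it meets the y-axis at y = 0 (among the integer gridlines).
(c) Assembling these constraints gives the stated polynomial.

x^2 - 3*x*y - 2*y^2 + 3*x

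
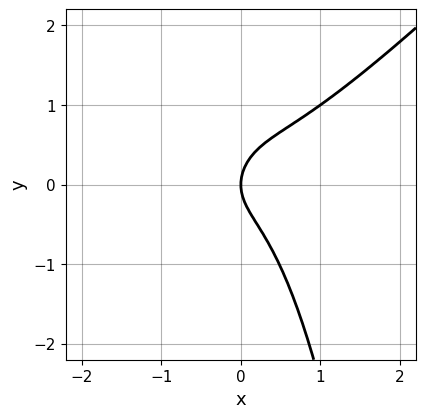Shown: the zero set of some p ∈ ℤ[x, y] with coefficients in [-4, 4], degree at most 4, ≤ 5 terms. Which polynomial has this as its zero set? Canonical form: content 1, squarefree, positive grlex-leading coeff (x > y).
The degree is 3 — a generic line meets the curve in up to 3 points.
Reading off the gridlines: it meets the y-axis at y = 0 (among the integer gridlines); it crosses the x-axis at the gridline x = 0.
Fitting integer coefficients to these (and the overall shape) gives p.

3*x^3 - 3*x^2*y - 2*y^2 + 2*x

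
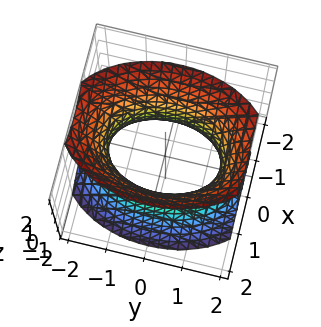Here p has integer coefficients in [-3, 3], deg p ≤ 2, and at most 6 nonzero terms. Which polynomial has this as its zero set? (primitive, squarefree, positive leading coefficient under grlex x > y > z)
1. Degree: one connected sheet with a waist; a quadric, so deg p = 2.
2. Symmetries: the z ↦ −z reflection is a symmetry, so z appears only in even powers; the x ↦ −x reflection is a symmetry, so x appears only in even powers; the y ↦ −y reflection is a symmetry, so y appears only in even powers.
3. Reading off the gridlines: no z-intercept at any integer in the box; among the integer gridlines, it crosses the x-axis at x ∈ {-1, 1}.
4. Together with the visible shape, these determine p as stated.

2*x^2 + y^2 - z^2 - 2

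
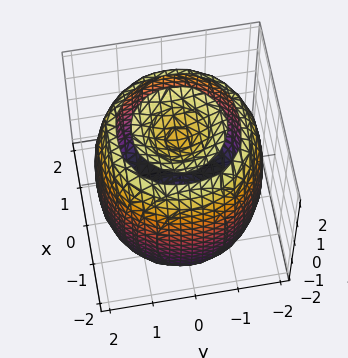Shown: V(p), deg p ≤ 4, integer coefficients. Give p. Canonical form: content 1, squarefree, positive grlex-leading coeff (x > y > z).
x^4 + 2*x^2*y^2 + y^4 - 3*x^2 - 3*y^2 + z^2 - 2

First, the picture has 2 separate pieces. They look like related sheets of one shape, so recover p as a whole.
Then, deg p = 4. No degree-3 surface has this shape.
Next, symmetries: rotational symmetry about the z-axis ⇒ p depends on x, y only through x² + y².
Next, against the integer gridlines: a circular section at z = 2 has radius exactly 1.
Finally, the integer polynomial consistent with all of this is the stated p.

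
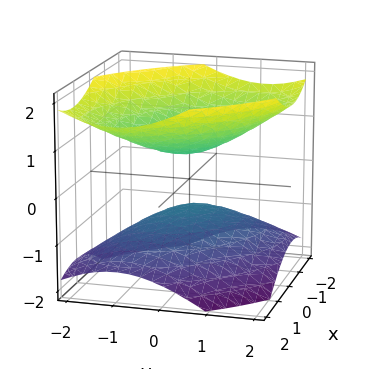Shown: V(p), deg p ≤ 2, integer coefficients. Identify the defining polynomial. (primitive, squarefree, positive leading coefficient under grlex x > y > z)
2*x^2 + 2*x*y + 2*y^2 - 3*z^2 + 1

First, there are 2 components.
Then, deg p = 2.
Then, from the visible intercepts: no x-intercept at any integer in the box; the surface avoids every integer y-axis point in the box.
Finally, the integer polynomial consistent with all of this is the stated p.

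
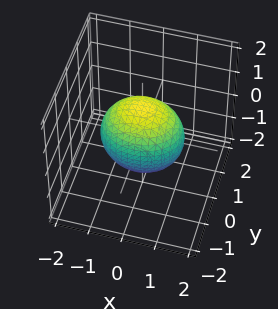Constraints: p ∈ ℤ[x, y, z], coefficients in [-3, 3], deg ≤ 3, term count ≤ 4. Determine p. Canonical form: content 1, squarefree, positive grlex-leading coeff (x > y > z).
(a) The degree is 2 — bounded and convex; a quadric.
(b) Symmetries: mirror symmetry x ↦ −x ⇒ only even powers of x; it's symmetric under z → −z, forcing even powers of z; it's symmetric under y → −y, forcing even powers of y.
(c) From the visible intercepts: the y-axis gridline crossings are at y ∈ {-1, 1}.
(d) These observations pin down the coefficients.

2*x^2 + 3*y^2 + 2*z^2 - 3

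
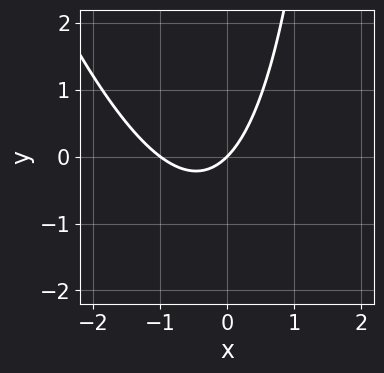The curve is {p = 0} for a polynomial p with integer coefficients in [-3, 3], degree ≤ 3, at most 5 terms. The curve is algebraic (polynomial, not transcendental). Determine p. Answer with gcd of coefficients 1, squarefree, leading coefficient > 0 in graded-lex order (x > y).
3*x^2 + x*y + 3*x - 3*y

1. The degree is 2 — no degree-1 curve has this shape.
2. Checking where it meets the axes: the x-axis gridline crossings are at x ∈ {-1, 0}; it meets the y-axis at y = 0 (among the integer gridlines).
3. The integer polynomial consistent with all of this is the stated p.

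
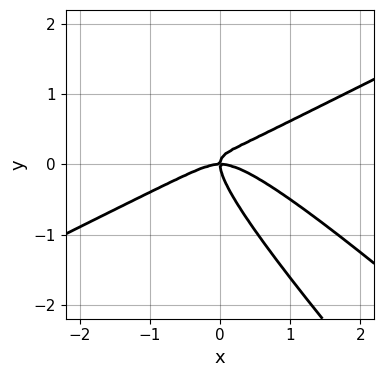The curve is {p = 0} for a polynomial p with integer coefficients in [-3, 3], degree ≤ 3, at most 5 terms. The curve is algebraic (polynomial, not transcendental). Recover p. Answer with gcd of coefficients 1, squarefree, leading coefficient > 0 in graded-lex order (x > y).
First, degree: no degree-2 curve has this shape, so deg p = 3.
Next, reading off the gridlines: one y-axis crossing is at y = 0; it crosses the x-axis at the gridline x = 0.
Finally, assembling these constraints gives the stated polynomial.

x^3 - 3*x*y^2 - 2*y^3 + x*y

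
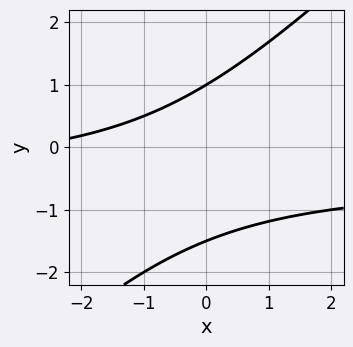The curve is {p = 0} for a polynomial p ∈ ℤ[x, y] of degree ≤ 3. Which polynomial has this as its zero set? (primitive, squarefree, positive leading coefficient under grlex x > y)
(a) Degree: no degree-1 curve has this shape, so deg p = 2.
(b) From the visible intercepts: it misses every integer gridline on the x-axis; one y-axis crossing is at y = 1.
(c) These observations pin down the coefficients.

2*x*y - 2*y^2 + x - y + 3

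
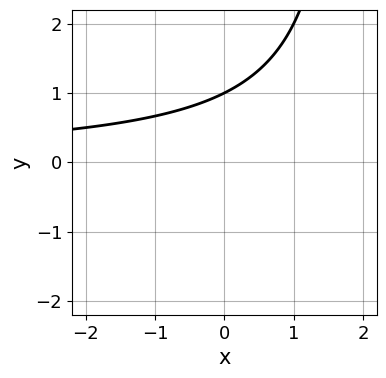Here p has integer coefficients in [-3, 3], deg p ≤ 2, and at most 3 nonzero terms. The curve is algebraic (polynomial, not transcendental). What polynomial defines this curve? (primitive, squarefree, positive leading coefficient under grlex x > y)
1. deg p = 2. No degree-1 curve has this shape.
2. Checking where it meets the axes: the curve avoids every integer x-axis point in the box; one y-axis crossing is at y = 1.
3. Solving for integer coefficients yields p as stated.

x*y - 2*y + 2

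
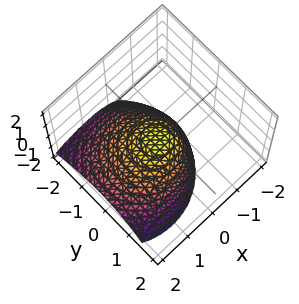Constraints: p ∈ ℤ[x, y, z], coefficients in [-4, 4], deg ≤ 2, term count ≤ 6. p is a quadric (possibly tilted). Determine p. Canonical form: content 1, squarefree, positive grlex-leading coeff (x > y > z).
2*x^2 + 2*x*z + 2*y^2 - y*z + 3*z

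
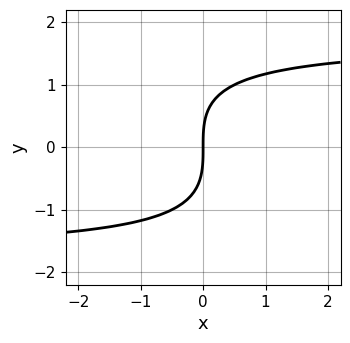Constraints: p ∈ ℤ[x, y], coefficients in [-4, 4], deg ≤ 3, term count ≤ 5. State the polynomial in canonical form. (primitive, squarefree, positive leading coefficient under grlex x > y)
x*y^2 + y^3 - 3*x

1. Degree: no degree-2 curve has this shape, so deg p = 3.
2. Reading off the gridlines: it meets the x-axis at x = 0 (among the integer gridlines); it crosses the y-axis at the gridline y = 0.
3. Solving for integer coefficients yields p as stated.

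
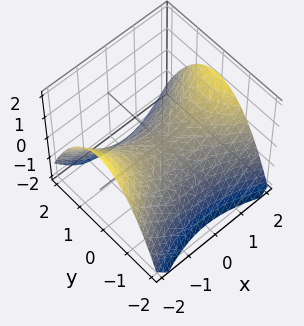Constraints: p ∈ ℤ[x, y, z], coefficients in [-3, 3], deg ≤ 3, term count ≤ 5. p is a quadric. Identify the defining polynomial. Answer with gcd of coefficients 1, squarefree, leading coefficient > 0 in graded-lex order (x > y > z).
x^2 - 2*y^2 - 3*z

First, the degree is 2 — a hyperbolic paraboloid; a quadric.
Then, symmetries: the y ↦ −y reflection is a symmetry, so y appears only in even powers; it's symmetric under x → −x, forcing even powers of x.
Then, reading off the gridlines: one y-axis crossing is at y = 0; it meets the z-axis at z = 0 (among the integer gridlines).
Finally, together with the visible shape, these determine p as stated.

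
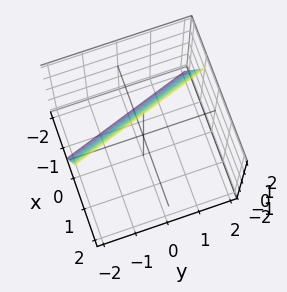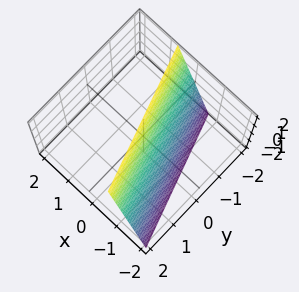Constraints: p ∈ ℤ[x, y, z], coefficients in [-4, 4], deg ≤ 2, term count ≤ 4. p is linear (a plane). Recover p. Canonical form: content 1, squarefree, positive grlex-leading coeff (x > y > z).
3*x + y - z + 2

1. Degree: the surface is flat (a plane), so deg p = 1.
2. Against the integer gridlines: it crosses the z-axis at the gridline z = 2; it crosses the y-axis at the gridline y = -2.
3. Assembling these constraints gives the stated polynomial.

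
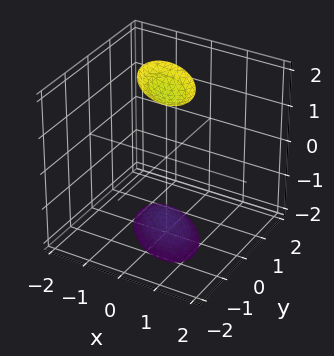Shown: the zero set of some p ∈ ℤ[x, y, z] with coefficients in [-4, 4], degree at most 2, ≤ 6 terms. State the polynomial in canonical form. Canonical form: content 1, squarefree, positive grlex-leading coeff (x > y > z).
2*x^2 + 2*x*y + 2*y^2 - z^2 + 3

(a) The picture has 2 separate pieces. They look like related sheets of one shape, so recover p as a whole.
(b) deg p = 2. A generic line meets the surface in up to 2 points.
(c) From the axis intercepts and sections: the surface avoids every integer x-axis point in the box; the surface avoids every integer y-axis point in the box.
(d) Fitting integer coefficients to these (and the overall shape) gives p.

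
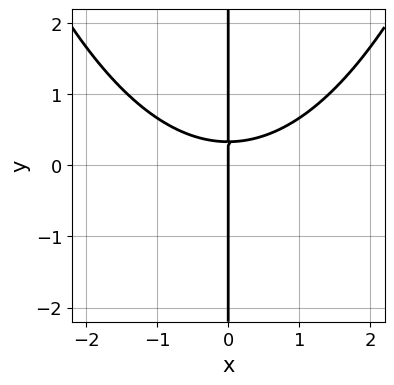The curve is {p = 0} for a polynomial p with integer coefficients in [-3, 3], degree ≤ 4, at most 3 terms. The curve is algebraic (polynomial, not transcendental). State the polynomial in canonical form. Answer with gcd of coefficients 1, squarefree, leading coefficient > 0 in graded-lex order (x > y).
deg p = 3.
Reading off the gridlines: the visible y-axis segment lies entirely on the curve; it crosses the x-axis at the gridline x = 0.
Assembling these constraints gives the stated polynomial.

x^3 - 3*x*y + x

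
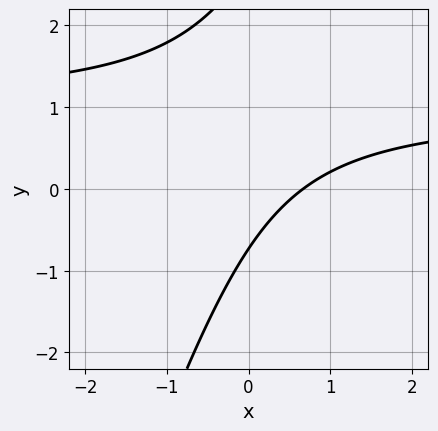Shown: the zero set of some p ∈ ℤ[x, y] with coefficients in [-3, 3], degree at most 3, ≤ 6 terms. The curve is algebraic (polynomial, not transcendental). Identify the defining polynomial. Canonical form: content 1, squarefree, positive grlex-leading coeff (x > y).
3*x*y - y^2 - 3*x + 2*y + 2

First, the degree is 2 — the shape is more complex than any degree-1 curve.
Finally, the integer polynomial consistent with all of this is the stated p.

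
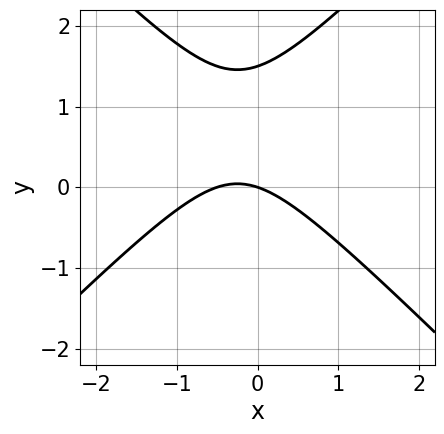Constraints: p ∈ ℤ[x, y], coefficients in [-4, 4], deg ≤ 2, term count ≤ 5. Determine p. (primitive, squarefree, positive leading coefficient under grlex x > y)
(a) Degree: a generic line meets the curve in up to 2 points, so deg p = 2.
(b) Checking where it meets the axes: it meets the x-axis at x = 0 (among the integer gridlines); one y-axis crossing is at y = 0.
(c) Assembling these constraints gives the stated polynomial.

2*x^2 - 2*y^2 + x + 3*y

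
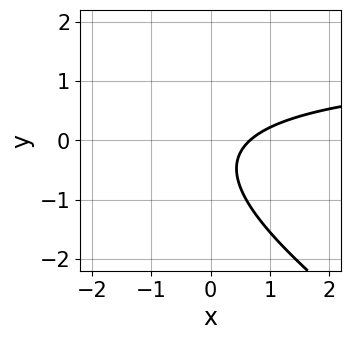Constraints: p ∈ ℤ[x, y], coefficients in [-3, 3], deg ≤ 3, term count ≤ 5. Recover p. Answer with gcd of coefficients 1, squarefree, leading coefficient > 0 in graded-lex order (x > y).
(a) The degree is 2 — no degree-1 curve has this shape.
(b) Observable constraints: no y-intercept at any integer in the box.
(c) Matching integer coefficients to the picture gives p.

2*x*y + 3*y^2 - 3*x + 2*y + 2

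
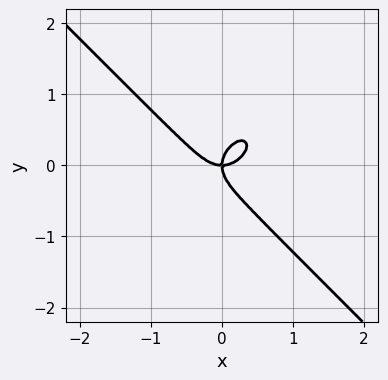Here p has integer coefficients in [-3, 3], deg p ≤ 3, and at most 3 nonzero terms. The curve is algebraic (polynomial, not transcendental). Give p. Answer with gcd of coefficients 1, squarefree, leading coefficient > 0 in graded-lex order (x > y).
1. The degree is 3 — no degree-2 curve has this shape.
2. Against the integer gridlines: one x-axis crossing is at x = 0; one y-axis crossing is at y = 0.
3. Together with the visible shape, these determine p as stated.

3*x^3 + 3*y^3 - 2*x*y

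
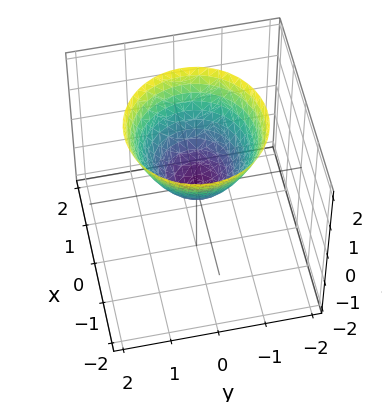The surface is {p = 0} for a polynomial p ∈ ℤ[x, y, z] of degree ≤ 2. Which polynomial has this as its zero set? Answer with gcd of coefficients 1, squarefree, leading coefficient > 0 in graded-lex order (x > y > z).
First, deg p = 2. A single bowl opening along one axis; a quadric.
Next, by symmetry, the surface is invariant under rotation about z: p = q(x² + y², z).
Then, checking where it meets the axes: one x-axis crossing is at x = 0; it meets the y-axis at y = 0 (among the integer gridlines); it meets the z-axis at z = 0 (among the integer gridlines); a circular section at z = 2 has radius between 1 and 2.
Finally, putting this together gives p.

x^2 + y^2 - z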